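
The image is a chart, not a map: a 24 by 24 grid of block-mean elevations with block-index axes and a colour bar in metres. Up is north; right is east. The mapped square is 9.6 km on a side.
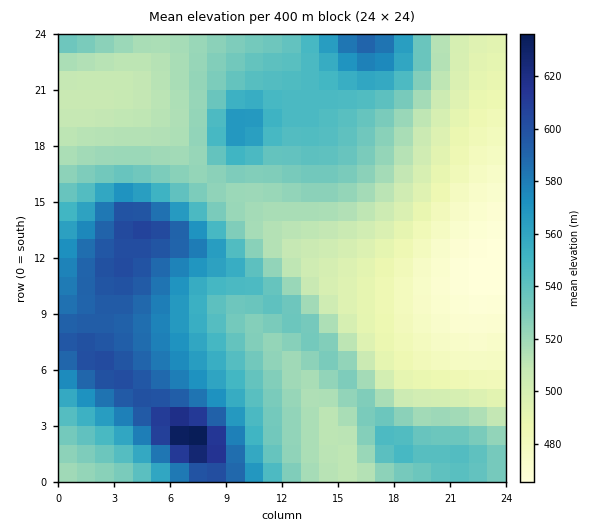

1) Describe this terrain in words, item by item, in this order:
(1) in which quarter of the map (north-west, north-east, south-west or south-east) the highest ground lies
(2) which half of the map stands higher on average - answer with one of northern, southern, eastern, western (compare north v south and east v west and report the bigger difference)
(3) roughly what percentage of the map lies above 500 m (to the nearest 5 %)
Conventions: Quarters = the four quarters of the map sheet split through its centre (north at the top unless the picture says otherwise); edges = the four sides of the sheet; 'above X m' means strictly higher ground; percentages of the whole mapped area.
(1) The highest ground is in the south-west quarter.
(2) Taken as a whole, the western half is higher than the eastern.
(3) Roughly 80 % of the ground is higher than 500 m.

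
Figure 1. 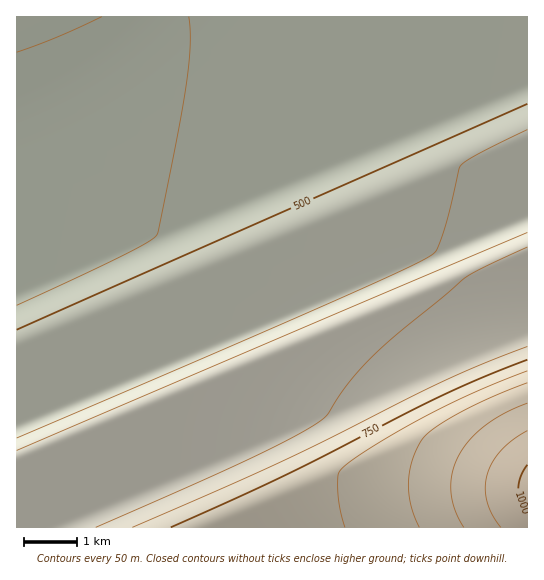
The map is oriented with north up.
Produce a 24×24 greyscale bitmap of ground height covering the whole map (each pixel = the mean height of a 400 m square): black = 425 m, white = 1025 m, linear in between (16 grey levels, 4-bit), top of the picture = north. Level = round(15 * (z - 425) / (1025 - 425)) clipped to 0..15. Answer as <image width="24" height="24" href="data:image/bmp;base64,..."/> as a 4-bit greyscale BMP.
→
<image width="24" height="24" href="data:image/bmp;base64,Qk2WAQAAAAAAAHYAAAAoAAAAGAAAABgAAAABAAQAAAAAACABAAATCwAAEwsAABAAAAAAAAAAAAAAABEREQAiIiIAMzMzAERERABVVVUAZmZmAHd3dwCIiIgAmZmZAKqqqgC7u7sAzMzMAN3d3QDu7u4A////AFVVZniJmZmZqrvM3lVVVVZ3iZmZqrvN3lVVVVVWZ4mZqrvN3lVVVVVVVmeJmrvM3jRVVVVVVVZniau8zSI0RVVVVVVmZ4mrzCIjM0VVVVVmZmeJqyIiMzNFVVVWZmZniSIiMzMzRFVVZmZmZyIiMzMzMzRVVmZmZhEiIzMzMzM0VWZmZgARIiMzMzMzNEVmZgABERIjMzMzMzNFVgAAERESIzMzMzMzRQAAEREREiMzMzMzMwAAERERERIjMzMzMwAAERERERERIjMzMwAAERERERERESIzMwAAAREREREREREiMwAAARERERERERERIgAAAREREREREREREQAAEREREREREREREREREREREREREREREREREREREREREREREQ=="/>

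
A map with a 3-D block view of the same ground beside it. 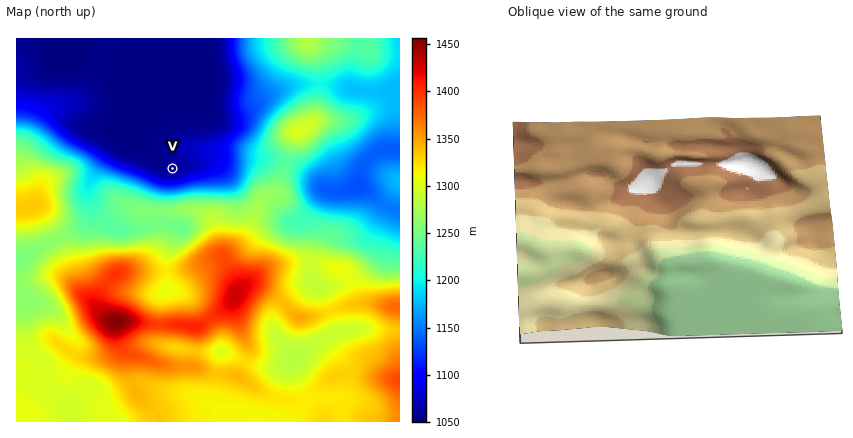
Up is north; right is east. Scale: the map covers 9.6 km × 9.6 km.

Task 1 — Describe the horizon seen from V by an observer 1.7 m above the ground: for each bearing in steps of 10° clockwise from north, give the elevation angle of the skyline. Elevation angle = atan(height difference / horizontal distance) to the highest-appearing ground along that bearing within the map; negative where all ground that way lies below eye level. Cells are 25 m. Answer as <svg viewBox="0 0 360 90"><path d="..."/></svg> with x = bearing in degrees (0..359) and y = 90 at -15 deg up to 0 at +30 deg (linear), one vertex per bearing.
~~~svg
<svg viewBox="0 0 360 90"><path d="M0 60l10-1 10 0 10-2 10-2 10 0 10 0 10-3 10 0 10 0 10-2 10-1 10-2 10-4 10-3 10-3 10-1 10 0 10 0 10 1 10 1 10 1 10 1 10 2 10 2 10 3 10 3 10 2 10 2 10 4 10 1 10 1 10 0 10 0 10 0 10 0"/></svg>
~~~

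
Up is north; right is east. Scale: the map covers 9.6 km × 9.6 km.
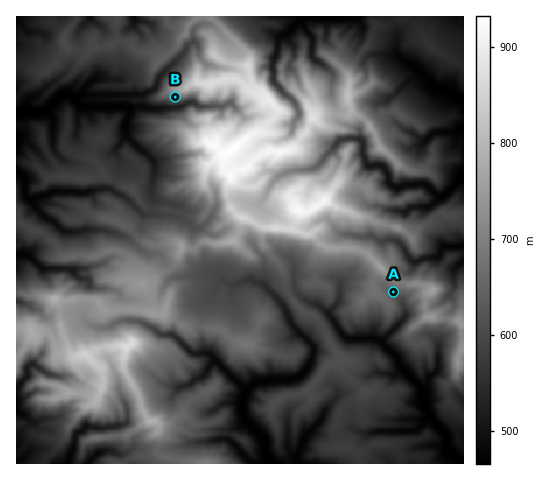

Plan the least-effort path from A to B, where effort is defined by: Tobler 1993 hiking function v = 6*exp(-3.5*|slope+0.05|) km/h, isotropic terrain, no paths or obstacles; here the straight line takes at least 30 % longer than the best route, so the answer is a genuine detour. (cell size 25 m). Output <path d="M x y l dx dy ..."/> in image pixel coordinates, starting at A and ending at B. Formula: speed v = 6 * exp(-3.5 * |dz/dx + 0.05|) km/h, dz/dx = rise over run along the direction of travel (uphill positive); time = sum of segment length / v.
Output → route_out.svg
<path d="M393 292l-2-1-6-6-10-6-1-1-4-7-9-9-3-2-33 0-5-2-5 0-3-2-3-5-21-10-2 0-5-3-4 0-7-3-8 0-13-7-4 0-2 1-2 0-3-1-3-4-7-3-5-6-1-2 0-10-1-2-4-4-6 4-2-1-3-5-7-2-4-4-3-2-3-5 1-3 0-3-3-5 0-4-4-6 4-6-1-1-5-2-2-2-3-5 0-5-1-2-3-2-5-5-1-2 2-7 7-4 3-2 2-1 8-9 5-2 1 0 1-2-3-3-12 0-5-2"/>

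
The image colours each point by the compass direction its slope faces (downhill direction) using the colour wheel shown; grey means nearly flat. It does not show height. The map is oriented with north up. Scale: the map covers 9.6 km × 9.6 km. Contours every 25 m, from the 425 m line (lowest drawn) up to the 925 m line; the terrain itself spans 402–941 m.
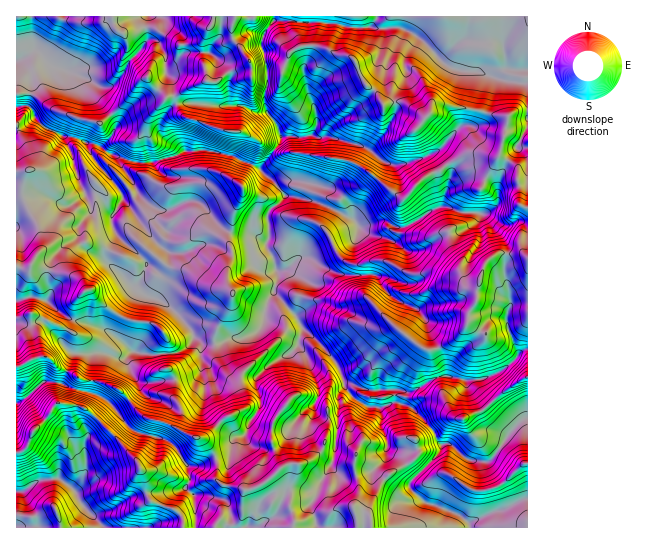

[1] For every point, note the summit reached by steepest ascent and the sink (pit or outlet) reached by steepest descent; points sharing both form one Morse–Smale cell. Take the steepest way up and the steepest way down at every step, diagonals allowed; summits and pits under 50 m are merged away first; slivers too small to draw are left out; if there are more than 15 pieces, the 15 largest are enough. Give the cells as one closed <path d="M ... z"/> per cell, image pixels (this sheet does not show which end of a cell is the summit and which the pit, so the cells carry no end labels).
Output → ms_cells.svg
<path d="M527 16l-252 0-12 21-2 10 3 4 4 24-4 27 4 12 11 15 2 10-21 30 25 26-8 10-8 5-2 7 2 10-2 20 6 11 4 13 0 10-4 10 23 24 7 14 32 32 8 16 1 8 8 12 15 10 14 1 10-4 4-3-1-12 17 3 30-16 16 1 5 3 23-1 17-8 20-20 6-2z"/><path d="M274 292l-7 11-3 19-7 10-15 7-8-2-17 7-14 0-3-2 0 12 3 7-2 13 4 12-1 19 11 15 22 17-4 2-4 14-13 5 1 16-2 6-9 0-8 4-9-1-4 4 10 10 1 30 273 1 0-5-8-7-24-11-12-2-16-16 0-4 28-28 4-6 0-4-10-18-18-19-6-3-14-2-12 5-14-1-14-10-9-12-1-8-8-16-32-32-7-14z"/><path d="M147 16l-131 1 0 305 17 2 9-3 25 28 6 4-6 17 16 10 9-1 0-21 2-5 4-1 23 7 6-3 0 6 5 12 11 9 30-3 21-5 6-4 3-8-3-9 1-9-6-8-9 11-11 5-36 0-8-2-10-11-19-12-33-9-22-18 2-4-2-23 4-13 11-14 12-7 4-5 5 11 4 5 14 5 32 31 4-2 10-19-3-7-28-25-4-8 0-11 11-18 13-7-17-32-18-11 11-12 4-8 0-5-33-36-6-11 13 5 9 7 11 0 4-3 9-10 6-13 10-8 8-12-2-19z"/><path d="M326 23l-19 0-2 7 2 31-3 5 0 11 13 44-4 15 14 0 34 9 12 7 12 11 13 2 24-6 16-8 23-24 14 0 6-5 12-36 0-8-2-2-10-4-22-1-13-6-24-25-21-12-47 0z"/><path d="M274 16l-125 0-4 6 2 19-8 12-10 8-6 13-9 10-4 3-11 0-12-8-8-2 4 9 33 36 0 5-4 8-11 12 10 8 26 8 16 0 30-11-17-12-6-7 0-10 5-9 6-7 10-4 61 2 12 7 12 0-2-17 4-12 0-8-7-33 4-11 10-12z"/><path d="M137 191l-14 5-11 19 0 11 4 8 31 29-7 18-7 6 13 9 11 3 14 9 18 19 4 8 10 9 14 0 17-7 8 2 15-7 7-10 3-19 10-22 0-10-4-13-6-11 0-5-16-7-8 1-16-4-14-11-6-11-10-9-11 0-12 7-13 3-14-7z"/><path d="M61 403l-3 0-6 6-4 8-16 16-5 14-11 6 0 38 6 1 17-12 20-1 17 14 7 13 20 22 79 0 1-10-6-7-28-12-2-5-3-20-8-15-13-14-34-34-11-6z"/><path d="M78 235l-4 5-13 7-10 14-3 8-1 13 2 5 0 10-2 4 8 8 14 10 38 12 24 20 8 2 36 0 11-5 6-6 0-11-21-23-9-7-16-5-11-7-34-33-14-5-4-5z"/><path d="M210 151l-25 0-10 5-22 7-16 0-16-6-2 2 20 36 12 12 15 4 20-10 11 0 10 9 8 13 12 9 16 4 8-1 16 6 2-4-2-20 1-4 17-18-26-27-26-12z"/><path d="M527 349l-5 2-20 20-17 8-23 1-5-3-16-1-30 16-17-3-1 13 20 6 18 19 11 18 8-1 19 16 20 1 28-38 11-6z"/><path d="M527 417l-10 6-28 38-20-1-19-16-7 0-6 11-28 28 0 4 16 16 12 2 24 11 8 7 1 5 57 0z"/><path d="M194 103l-19 1-10 10-5 9 1 12 21 16 28 0 13 2 38 15 20-29-5-16-10-11-12 0-12-7-32 0z"/><path d="M51 381l-9 2-13 13-13 7 1 49 4 0 6-5 5-14 16-16 10-14 13 1 18 7 47 48 5 10 17 2 31 11-1-16-15-22-10-5-28-7-11-10-19-23-11-6-20-4z"/><path d="M201 369l-3 4-25 7-30 3-6-4 2 11-11 9 17 18 21 6 28 14 9 2 15 18 13-6 1-9 5-5-22-17-8-10-3-5 1-19z"/><path d="M59 479l-20 1-14 11-9 2 0 34 86 1-1-3-18-19-7-13z"/>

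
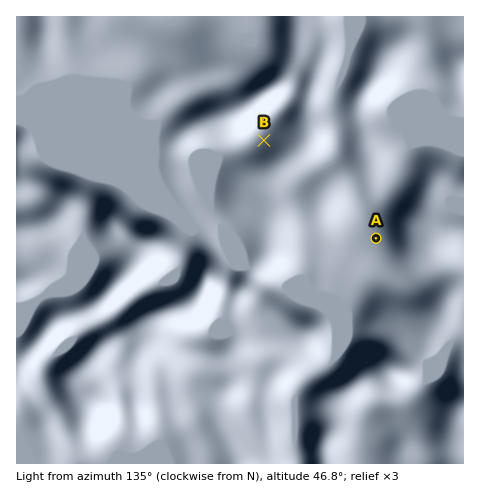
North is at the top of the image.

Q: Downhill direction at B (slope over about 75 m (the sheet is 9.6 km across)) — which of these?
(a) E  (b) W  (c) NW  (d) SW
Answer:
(b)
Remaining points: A SW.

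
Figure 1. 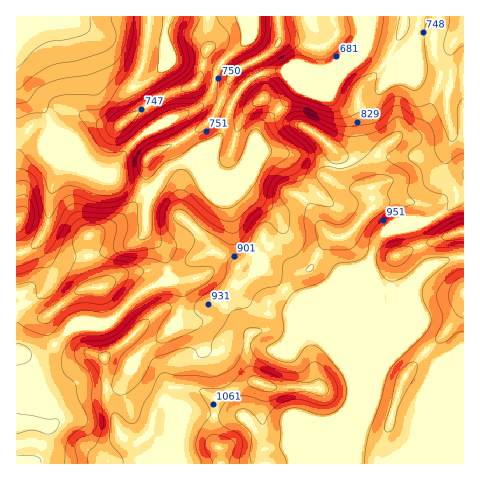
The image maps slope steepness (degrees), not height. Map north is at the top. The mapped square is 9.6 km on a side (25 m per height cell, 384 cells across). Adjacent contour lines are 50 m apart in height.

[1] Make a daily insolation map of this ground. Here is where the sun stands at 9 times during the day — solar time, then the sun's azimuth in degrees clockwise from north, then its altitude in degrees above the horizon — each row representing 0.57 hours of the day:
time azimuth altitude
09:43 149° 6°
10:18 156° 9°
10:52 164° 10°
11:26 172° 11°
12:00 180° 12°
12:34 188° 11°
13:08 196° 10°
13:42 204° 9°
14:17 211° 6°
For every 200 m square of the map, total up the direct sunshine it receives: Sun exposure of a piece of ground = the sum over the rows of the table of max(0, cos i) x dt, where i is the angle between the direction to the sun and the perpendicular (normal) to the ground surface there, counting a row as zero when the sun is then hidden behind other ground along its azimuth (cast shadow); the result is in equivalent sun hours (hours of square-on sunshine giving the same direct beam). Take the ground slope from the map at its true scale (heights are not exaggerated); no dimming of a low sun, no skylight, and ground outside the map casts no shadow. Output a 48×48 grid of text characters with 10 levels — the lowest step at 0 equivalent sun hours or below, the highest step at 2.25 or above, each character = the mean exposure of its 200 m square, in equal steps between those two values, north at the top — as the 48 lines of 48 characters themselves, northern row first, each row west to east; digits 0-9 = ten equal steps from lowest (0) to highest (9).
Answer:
333333233333333321122222323322333322333333333333
333222222333333322122112212222223333332233333443
322222111222223234421132000133322355332234333332
222111111111222224533541000488754564321243333322
221111100001122100246620016996576532111233333222
211100000001132000014301586311001111001333333222
110000001000230000013226620000000010002233222333
110000011101100001366356200000000000022100112333
012111111000000269996364001100000000221000002332
001221100000004999952252268610000000210000001222
001344310000269731100343699510000000000000001233
123345553124873000004744777533100000000000001233
233333466689720000268734545689951000000002212223
232223346899300014675334433568996200111245543322
112222235785101477533335332222456542123455443200
001122111233246764333355332000012453222211122210
000111000001376421223343221000011121100000122223
001100000000254211122332211000034311001233322123
011100000000033100012222111211124543334444311112
001100000000032000000111101355322455443333211100
011110000000132100000000000155421123224577653100
242110000001222333200000000033320001147975431000
763110000123222455420000001123432001367410000000
862001233342100355431000023222344323553100000147
620012455300000243322100134311224666541000036999
100013332000000011234410133321124677652223567665
000122100000000123566532333321124555534577653210
000121000001344434543224433233455533333576432100
012210001136653112210023311135676433333444331100
332001356677310000000022211134543333333333332223
431015999973000000112322233344333333333333344445
310148878730000243345531123443333333333333335555
444675320000003543443321101233333333333333333345
677763100000135432211123212333333333333333331247
566631000000464200001233356533333333333333312466
444421100015641000123333221122211333333332114654
333433554346431012322222100000100133333320034433
333334677654322111100101000000000023333310244333
333445555543211100000000000000001013333212443333
333445433432112222210002453211222223333224543333
333444433321112344443236788899876543333234433333
333334444311222333444456667899999864333234433333
444333445411222333333443345654467743332234333333
333332113322123333321111234333333333332233333333
223321000232223333320000134433333333333444333333
333221101344334333321001245433333333333554333333
444333422354444433445545433223333333334443333333
333333432334433333345554322223333333333333333333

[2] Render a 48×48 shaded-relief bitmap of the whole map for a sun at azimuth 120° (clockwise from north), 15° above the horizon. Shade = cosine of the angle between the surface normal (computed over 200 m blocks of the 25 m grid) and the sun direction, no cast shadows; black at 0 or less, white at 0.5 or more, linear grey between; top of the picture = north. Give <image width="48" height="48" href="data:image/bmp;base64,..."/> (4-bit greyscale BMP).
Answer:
<image width="48" height="48" href="data:image/bmp;base64,Qk32BAAAAAAAAHYAAAAoAAAAMAAAADAAAAABAAQAAAAAAIAEAAATCwAAEwsAABAAAAAAAAAAAAAAABEREQAiIiIAMzMzAERERABVVVUAZmZmAHd3dwCIiIgAmZmZAKqqqgC7u7sAzMzMAN3d3QDu7u4A////AIiGRDNXd3iIiHVYztqImYiIiHZ4iIiIiIiGQiRFZ3iIh1M3vuuZmIiIiHZ4mIiIiHiHQRMjZ3iYh1Ili9uqmIiIiHZYqYiIiHeHYyIBV2aJiGM2eJmrqIiIiIZHqpiIiIiIdkMAR2V4iHVYmYibqIiIiIdFmpiIiIiIh1QiV2RoiHZpu5itypmrqIdEipiIiIiIdlQ0ZlRXiHZou6mt7Kmt2ohjeqiIiIiIdlM1dlRWiHZniZmb3Lms64hzWrmIiIiHd2Q2l1M1ZmZlRFeJmIeLy4h0ObqIiHd2Z3VIuWM1ZlVUMiV3ZUV6qYiFJruYiHd2VWVZ24U1d3ZlQjZ3ZTR5mIiHM3qYiHd2UzRHzadEV4h2VFiYdkV4iIiIY0ipiIh3UhEiasp1NGd3ZWq5iHZ4iIiIhkR6qYiKlSIgApzJVEVVZmm7qIeIiIiIiHQ3vHic2XZkACnchmVEVVeaqIiIiIiIiIY0i2Vq7amZYAOcuHdlRWZ5mIiIiIiIiIdTV3U1rdusxxA4qGZ3ZmZ5qIiIiIiIiIdUVohiN7u9/XITZ0NHh2VoqYiIiIiIiHZDRYmVEFic/9hUVUITd2VWiZmIiIiIiHUyI1aIMANXvuyodmUyR3ZVZ5u5iIiImYZCESNXUxI0abupd4hjN5h1RXrLmIh3q6hjISIkRVVURWZ3VXmWRYh2VFerqZhVnNqXVHUhJGiZhkNVQ0aIY1eGZUWKq7pRWbuqqcpQAli824Q0REVncyWIZUNoq9yCFFZ5zP+iABas3sgyRmZ3cwJ4dUNGec7XRDEBaf/lAAJovNkxN4iHYgBIdTNGVY78l3UQAN/4EAIjWbkwJpmXYwAVZURWVFnv2pmEAI34ITQxE4lABYmYZCACVlZmZUac3KmpdHvpMkZTEDdhBImYh0EANnd2ZmeKu5mJiHraVFd2QBaEJYmIiGIABGZmZWeKu7mHd3m6dnd3YgaXVomIiIUAASNXZUVom7uXZoiZh3iIcgXLd4iImYcgAABHdlVWiaqXVJmYiIiJkwG+uYiGiphTIgA3iGZ4mZmoU5qYiIdouAA6vLmGaqh1RCE3mXZpu6q5ZJqYiHZWvpABSLynWbl2VURYiGRFnLvLhnmYiHUzf/tRAVnLaMpUNFZ3dUQiWaq7hleIh2UgGf/ZQQGNhsxzADZmVEMhN4iqhkVnZmUwAX3/yEAZk3y3MCRUM1UwN3eJdURFVmZBAASd7bg1pAa8lDVjAmhRJ3Z5ZDNEVmZTEyAEes6lqABsuXZ2EFmENnVodTM0VWZTEmYQAG3WjXA5uYiIQCiXV3VYdjM0VVVUEEmCAAbHO+l5qIiIcgSId4ZXdlRFVVVUIBe4MAK5Ip3v2YmZhzFHiIdndmVVZVVUIAWqYQKtggSv/qisqHQliId3dWZmZmVVMASaYgJ82TAH/8mb24Y0eId4hndmdmZlQAOZQRNpzIIBrsh4vadDaId5mId3d3ZlQgOJQANoqpUBnLh3nKhTWId5qYiHd3ZlUwOKUAJpmYUSnKh3mphjR4dpqg=="/>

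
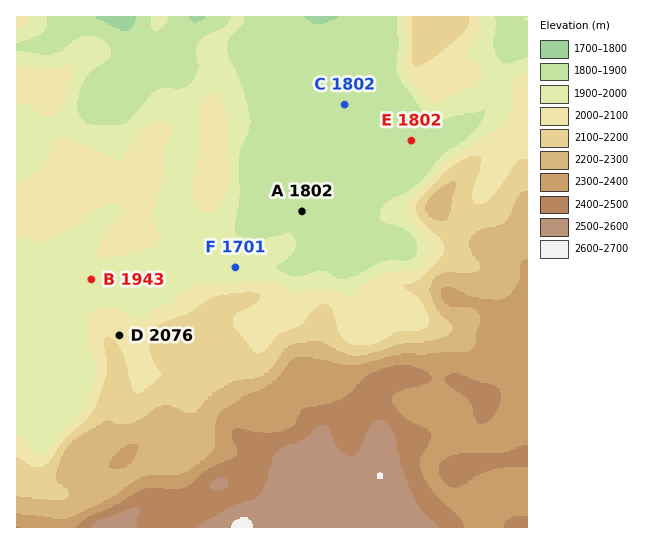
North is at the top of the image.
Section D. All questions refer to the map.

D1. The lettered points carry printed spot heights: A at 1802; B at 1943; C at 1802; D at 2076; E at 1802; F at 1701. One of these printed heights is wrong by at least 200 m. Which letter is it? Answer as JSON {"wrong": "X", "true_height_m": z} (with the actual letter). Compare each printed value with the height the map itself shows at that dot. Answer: {"wrong": "F", "true_height_m": 1951}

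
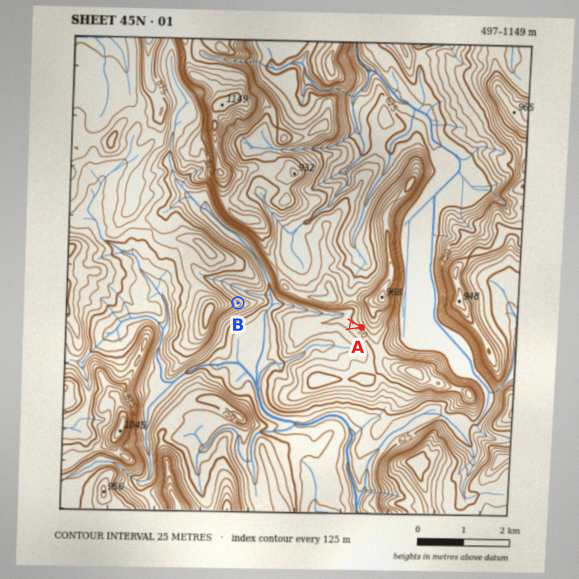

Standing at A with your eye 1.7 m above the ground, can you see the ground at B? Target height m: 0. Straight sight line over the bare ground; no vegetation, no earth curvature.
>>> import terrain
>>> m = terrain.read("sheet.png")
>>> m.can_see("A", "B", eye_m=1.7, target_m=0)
True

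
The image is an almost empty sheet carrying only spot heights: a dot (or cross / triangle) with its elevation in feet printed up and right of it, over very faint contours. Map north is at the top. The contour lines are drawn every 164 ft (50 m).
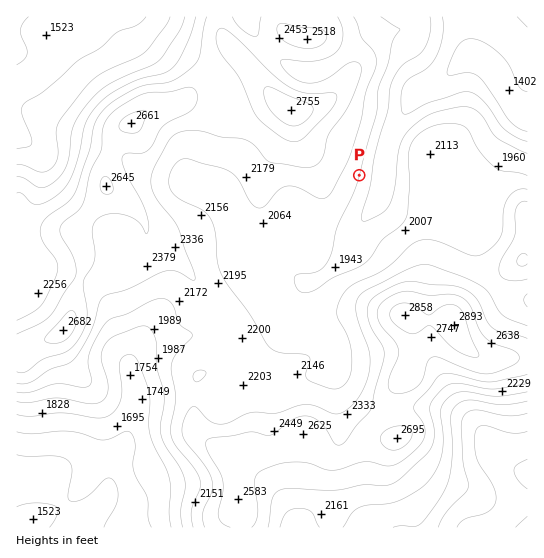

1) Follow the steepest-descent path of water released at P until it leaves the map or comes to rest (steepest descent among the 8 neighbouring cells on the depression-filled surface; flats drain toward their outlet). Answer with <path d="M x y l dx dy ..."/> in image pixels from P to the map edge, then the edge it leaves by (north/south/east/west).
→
<path d="M359 175l24 0 2-1 0-16 1-1 0-4 3-6 0-4 1-1 1-7 6-10 5-7 1-4 3-3 3-6 5-8 8-8 3 0 17-10 19-18 4-3 2 0 2-1 8 0 5 2 9 10 2 0 0 1 8 8 2 9 2 2 0 4 6 8 0 1 11 11 5-2"/>
exit: east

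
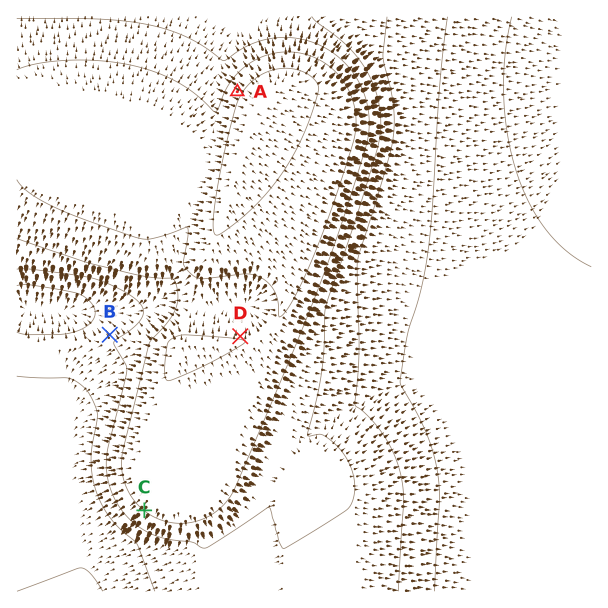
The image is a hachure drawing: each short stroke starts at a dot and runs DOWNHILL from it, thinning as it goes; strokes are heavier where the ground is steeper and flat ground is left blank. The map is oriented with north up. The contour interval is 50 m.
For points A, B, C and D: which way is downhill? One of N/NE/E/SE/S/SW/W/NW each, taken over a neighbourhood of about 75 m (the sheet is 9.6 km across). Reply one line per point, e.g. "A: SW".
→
A: NW
B: NW
C: SW
D: N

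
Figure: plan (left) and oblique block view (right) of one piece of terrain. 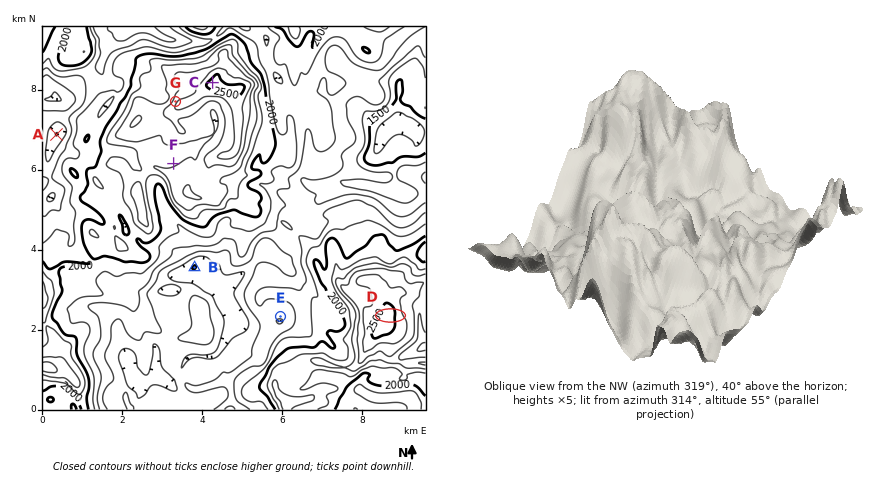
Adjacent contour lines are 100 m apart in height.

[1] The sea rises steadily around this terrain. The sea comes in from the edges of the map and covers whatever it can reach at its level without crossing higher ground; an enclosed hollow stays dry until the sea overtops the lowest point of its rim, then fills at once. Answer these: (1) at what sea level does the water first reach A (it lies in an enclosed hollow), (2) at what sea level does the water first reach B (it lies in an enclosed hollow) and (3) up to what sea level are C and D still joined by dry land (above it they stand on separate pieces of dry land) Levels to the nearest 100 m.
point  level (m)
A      1700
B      1600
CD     1800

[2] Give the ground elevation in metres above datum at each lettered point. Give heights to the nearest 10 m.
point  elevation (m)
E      1710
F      2160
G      2370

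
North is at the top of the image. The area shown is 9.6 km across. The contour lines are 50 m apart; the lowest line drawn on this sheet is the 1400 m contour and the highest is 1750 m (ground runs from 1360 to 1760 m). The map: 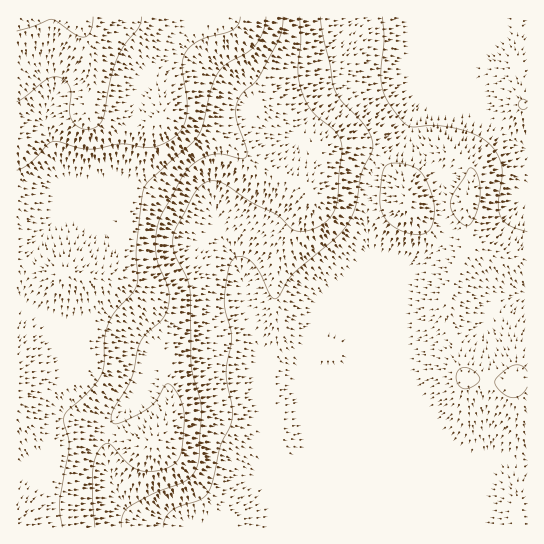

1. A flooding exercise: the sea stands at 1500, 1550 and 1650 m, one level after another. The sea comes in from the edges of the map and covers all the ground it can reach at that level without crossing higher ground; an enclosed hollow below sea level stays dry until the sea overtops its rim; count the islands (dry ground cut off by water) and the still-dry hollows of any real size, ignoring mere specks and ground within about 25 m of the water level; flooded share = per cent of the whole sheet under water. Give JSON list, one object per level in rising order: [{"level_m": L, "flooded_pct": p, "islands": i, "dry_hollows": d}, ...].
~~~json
[{"level_m": 1500, "flooded_pct": 58, "islands": 0, "dry_hollows": 0}, {"level_m": 1550, "flooded_pct": 68, "islands": 0, "dry_hollows": 0}, {"level_m": 1650, "flooded_pct": 91, "islands": 0, "dry_hollows": 0}]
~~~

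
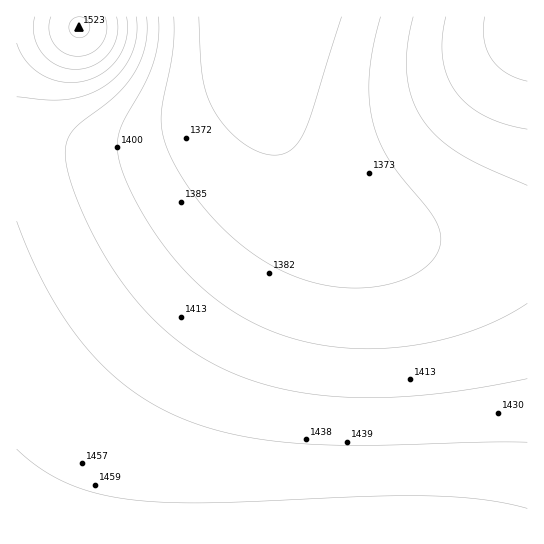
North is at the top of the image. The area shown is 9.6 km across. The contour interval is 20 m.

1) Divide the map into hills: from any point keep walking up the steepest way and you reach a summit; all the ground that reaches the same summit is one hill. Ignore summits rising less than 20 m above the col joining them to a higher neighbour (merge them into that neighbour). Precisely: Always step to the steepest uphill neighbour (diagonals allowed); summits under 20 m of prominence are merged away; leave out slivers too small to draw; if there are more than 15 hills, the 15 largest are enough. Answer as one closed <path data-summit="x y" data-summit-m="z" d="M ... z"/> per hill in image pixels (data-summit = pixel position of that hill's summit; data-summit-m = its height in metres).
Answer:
<path data-summit="401 527" data-summit-m="1471" d="M263 33l-6 32-13 28-23 22-28 16-34 12-36 6-38 0-44-8-25 0 0 386 511 1 1-286-57 1-65-6-47-14-28-18-18-16-16-20-21-42-12-46z"/><path data-summit="527 17" data-summit-m="1453" d="M527 16l-260 0-4 29 2 44 11 38 19 38 18 24 24 20 22 14 30 10 48 8 90 0z"/><path data-summit="79 27" data-summit-m="1523" d="M266 16l-249 0-1 123 25 2 44 8 38 0 36-6 34-12 33-20 21-22 10-24z"/>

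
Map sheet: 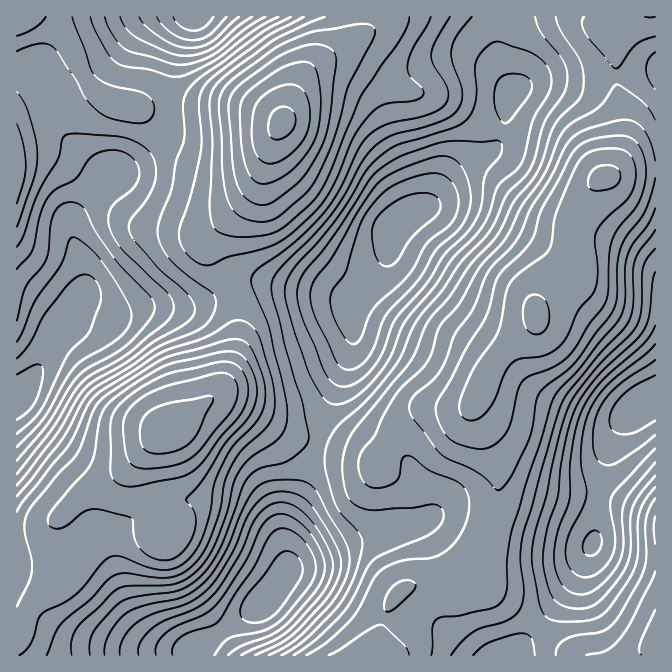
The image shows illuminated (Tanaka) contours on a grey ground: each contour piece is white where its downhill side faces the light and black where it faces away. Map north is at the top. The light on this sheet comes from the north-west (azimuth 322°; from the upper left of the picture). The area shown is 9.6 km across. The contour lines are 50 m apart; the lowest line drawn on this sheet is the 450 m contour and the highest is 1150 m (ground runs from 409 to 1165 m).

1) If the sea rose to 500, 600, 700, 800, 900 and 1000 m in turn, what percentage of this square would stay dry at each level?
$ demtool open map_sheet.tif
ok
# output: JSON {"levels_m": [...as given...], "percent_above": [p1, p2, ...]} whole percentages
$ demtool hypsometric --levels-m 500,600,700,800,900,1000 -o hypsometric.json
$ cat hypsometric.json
{"levels_m": [500, 600, 700, 800, 900, 1000], "percent_above": [97, 86, 72, 51, 26, 10]}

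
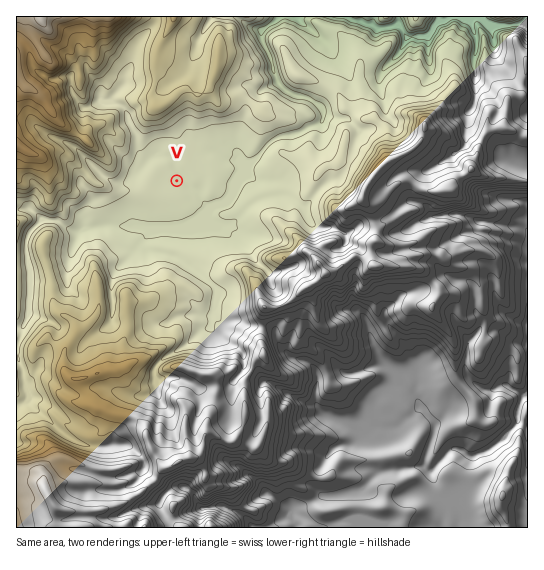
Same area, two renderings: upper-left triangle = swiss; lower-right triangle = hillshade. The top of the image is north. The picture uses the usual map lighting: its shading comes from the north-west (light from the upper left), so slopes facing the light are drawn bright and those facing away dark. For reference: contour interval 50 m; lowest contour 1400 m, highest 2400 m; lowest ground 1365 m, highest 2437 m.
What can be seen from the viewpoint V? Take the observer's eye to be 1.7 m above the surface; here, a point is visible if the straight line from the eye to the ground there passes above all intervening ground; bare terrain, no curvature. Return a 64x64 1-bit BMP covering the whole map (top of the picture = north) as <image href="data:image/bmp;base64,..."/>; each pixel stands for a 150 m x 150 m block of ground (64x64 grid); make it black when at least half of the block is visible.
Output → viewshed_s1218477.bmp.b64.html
<image width="64" height="64" href="data:image/bmp;base64,Qk0+AgAAAAAAAD4AAAAoAAAAQAAAAEAAAAABAAEAAAAAAAACAAATCwAAEwsAAAIAAAAAAAAA////AAAAAAAAAAAAAAAAAAAAAAAAAAAAAAAAAAAAAAAAAAAAAAAAAAAAAAAAAAAAEAAAAAAAAAAQAAAAAAAAACAAAAAAAAAAAAA4AAAAAAAAAH4AAAAAAAAAYAAAAAAAAADAAAAAAAAAAMAAAAAAAAAAwAAAAAAAAAAAAAAAAAAAAAAIAAAAAAAAAAgAAAAAAAAACAAAAAAAAAAIAAAAAAMAA+gAAAAAABwf/AAAAAAAB4z+AAAAAAAA4D4AAAAAAAAAPgAAAAAAAAA+AAAAAAAAABgAAAAAAAAABAAAAAAAIAAOAAAAAAAzAAZgAAAAADfhBnAAAAAIP/8E+AAAAAg//o7EAAAADD/4/gQAAAAMePH/DEgAABxwD//4MAAAHGAP//I4AACMAAD/4zgAAIgAAP/hgAAAgAAAz4KAAAAGAAD/p4AAAAwAAA//4AAADQgDD/PgAAAKGPsD+XAAAA44f4H8MAAADgx8Afw4AAAcHBwB/hwAABgeGAH5nAAAcH44AICMwADAd/gGAIRgAABn+AcAgGAAAD3//8CA4AAECP/+APDgAAQAP8wAgAAADAAPgAAAAAAMAASAAAAAAACAAAAAAAAAAOAAAAAAAAAM4AAAAAAAAA+gAAAAAAAAD6AAAAAAAAAPwAAAAAAAAB/AAAAAAAAAH+AAAAAAAAAf4AAAAAAAAA=="/>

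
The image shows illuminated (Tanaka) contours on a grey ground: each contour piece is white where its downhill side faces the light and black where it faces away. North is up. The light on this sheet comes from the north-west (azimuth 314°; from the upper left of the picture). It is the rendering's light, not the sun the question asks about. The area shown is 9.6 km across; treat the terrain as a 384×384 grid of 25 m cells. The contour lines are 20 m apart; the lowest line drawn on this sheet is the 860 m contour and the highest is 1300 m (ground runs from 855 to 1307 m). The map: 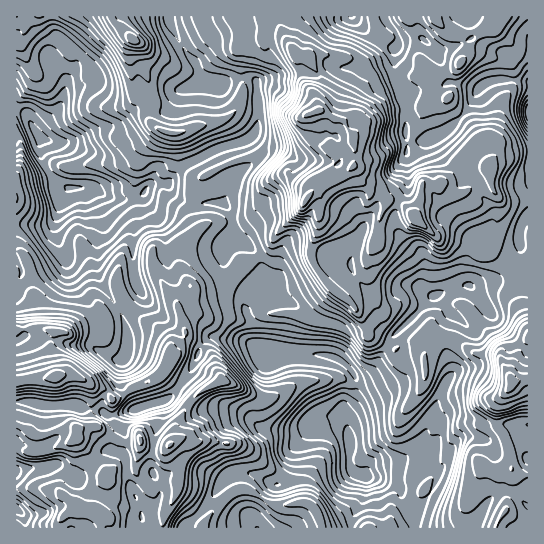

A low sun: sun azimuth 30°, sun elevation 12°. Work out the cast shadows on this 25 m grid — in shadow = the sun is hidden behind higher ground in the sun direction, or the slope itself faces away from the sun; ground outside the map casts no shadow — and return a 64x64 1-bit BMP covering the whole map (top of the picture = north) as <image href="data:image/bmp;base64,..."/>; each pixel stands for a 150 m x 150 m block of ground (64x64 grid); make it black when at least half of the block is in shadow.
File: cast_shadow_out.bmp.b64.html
<image width="64" height="64" href="data:image/bmp;base64,Qk0+AgAAAAAAAD4AAAAoAAAAQAAAAEAAAAABAAEAAAAAAAACAAATCwAAEwsAAAIAAAAAAAAA////AAAAAAAAAAAAAAAAAAAAAAAAAAAA2AAAAwAAAADAAAAAAAAAAAAAAAAAAAAAAAAAAAAAAAAAAAAAAAAAAOAAQAAAAAAA/gBAIAAAAAAGAAAgAAAAAAAAAAAAAAAAAAAAAAAAAAAAAAAAAAAAIAAAAAAAAAB+ABAAAAAAAP95EAAAAAAAYP/AAPAAAAAA+YAAYAAAAAAAAAAAAAAAAAAAAAAAYAAYAAAAAADwABAAAAAAA/AAAAAAAAAH8AAAAAAAAA/gAAAAAAAAD+AAAAAAAAAR4AAAAAAAAAfgAAAAAAAAB8AAAAAAAAAPgAAAAAAAAA8AAAAAAAAAHgAAAAAAAAAcAAAAAAAAABgAAAAAAAAAGAA4AAAAAAAAAHgAAAAAAEAA+AAAAAAAeADwAAAAAAB4AOAAAAAAAHgAgAAAAAAAcAAAAAAAAABgAAAAAAAAAOAAAAAAAAAA4CAAAAA8AAAAAAAAADAAAAAAAAAAAAAAAAAAAAAAcAGMAAAAAADwAfgAAAAAAfAB8AAAAAGBwAHwAAAAAAEAAeAAAAAAAAABwAAAAGAAAAEAAAAAYAAAAAAAAAAAAAAAAAAAAAA4AAAAAAAAADgAB8AAAAAAeAAP4AAAAAD8ABBgAAAAAP8AAEAAAAAB/gAAAAAAAAf4AAAAABAABzAAAAABEAAGIAAAAAEAAA=="/>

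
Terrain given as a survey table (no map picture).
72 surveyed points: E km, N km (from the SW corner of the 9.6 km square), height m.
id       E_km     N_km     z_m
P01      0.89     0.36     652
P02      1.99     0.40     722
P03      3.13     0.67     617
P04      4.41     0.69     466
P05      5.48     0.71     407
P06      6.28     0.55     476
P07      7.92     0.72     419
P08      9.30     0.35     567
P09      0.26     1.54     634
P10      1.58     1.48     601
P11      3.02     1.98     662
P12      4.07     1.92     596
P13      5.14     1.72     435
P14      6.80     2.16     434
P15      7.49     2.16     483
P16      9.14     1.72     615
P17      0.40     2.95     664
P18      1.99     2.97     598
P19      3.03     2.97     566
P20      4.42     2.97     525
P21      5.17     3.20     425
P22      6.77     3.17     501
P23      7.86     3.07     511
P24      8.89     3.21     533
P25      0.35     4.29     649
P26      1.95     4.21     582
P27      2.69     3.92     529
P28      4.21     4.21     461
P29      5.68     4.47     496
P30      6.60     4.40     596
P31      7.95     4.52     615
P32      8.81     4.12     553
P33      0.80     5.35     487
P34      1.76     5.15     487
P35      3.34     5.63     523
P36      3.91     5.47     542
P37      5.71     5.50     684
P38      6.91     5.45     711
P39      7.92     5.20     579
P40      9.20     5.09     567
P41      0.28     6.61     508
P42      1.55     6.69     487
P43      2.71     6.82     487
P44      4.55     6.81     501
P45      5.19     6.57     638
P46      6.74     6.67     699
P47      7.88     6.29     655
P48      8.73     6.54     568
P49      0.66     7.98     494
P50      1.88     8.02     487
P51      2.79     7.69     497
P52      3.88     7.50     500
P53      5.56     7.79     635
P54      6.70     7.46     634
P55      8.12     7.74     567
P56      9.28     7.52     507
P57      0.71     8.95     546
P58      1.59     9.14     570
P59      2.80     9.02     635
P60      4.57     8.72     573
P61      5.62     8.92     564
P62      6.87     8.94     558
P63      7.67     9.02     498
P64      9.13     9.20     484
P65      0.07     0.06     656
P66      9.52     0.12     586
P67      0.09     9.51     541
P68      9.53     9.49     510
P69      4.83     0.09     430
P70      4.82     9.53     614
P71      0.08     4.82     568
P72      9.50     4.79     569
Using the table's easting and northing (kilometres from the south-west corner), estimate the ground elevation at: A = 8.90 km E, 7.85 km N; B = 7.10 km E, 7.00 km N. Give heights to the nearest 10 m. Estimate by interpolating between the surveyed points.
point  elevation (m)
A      510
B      650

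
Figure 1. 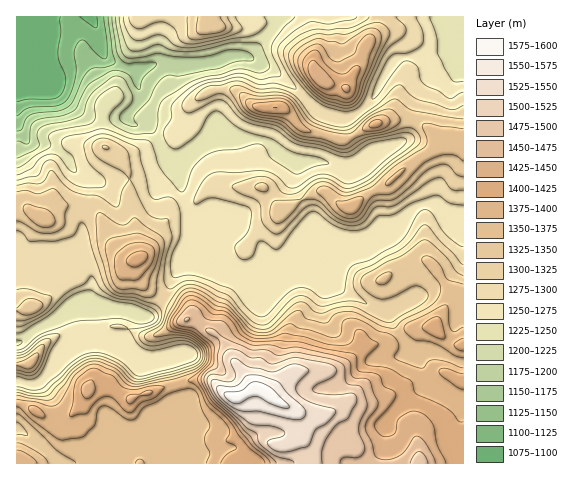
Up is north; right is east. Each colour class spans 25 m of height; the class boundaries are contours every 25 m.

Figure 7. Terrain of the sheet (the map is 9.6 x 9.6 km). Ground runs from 1075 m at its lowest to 1590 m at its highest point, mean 1320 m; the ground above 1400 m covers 15.7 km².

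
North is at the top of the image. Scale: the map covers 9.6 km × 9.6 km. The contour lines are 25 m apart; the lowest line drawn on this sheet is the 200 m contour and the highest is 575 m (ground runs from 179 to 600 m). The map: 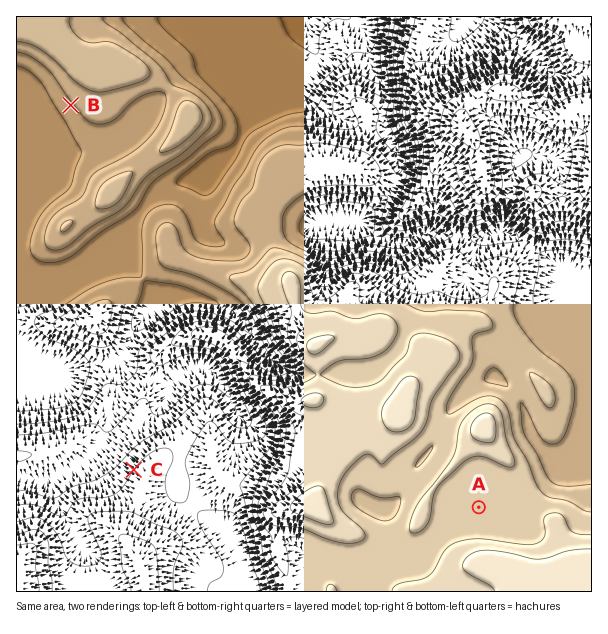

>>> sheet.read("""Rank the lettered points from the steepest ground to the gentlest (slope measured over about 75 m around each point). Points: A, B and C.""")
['B', 'C', 'A']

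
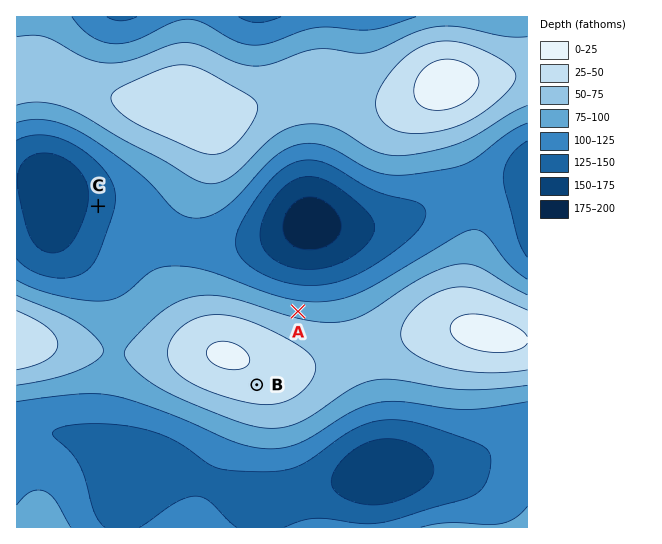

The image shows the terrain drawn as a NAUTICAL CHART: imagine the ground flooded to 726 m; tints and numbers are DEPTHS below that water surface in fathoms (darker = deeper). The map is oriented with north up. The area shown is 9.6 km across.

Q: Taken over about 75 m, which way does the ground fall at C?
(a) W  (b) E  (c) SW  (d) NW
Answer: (a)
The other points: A N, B S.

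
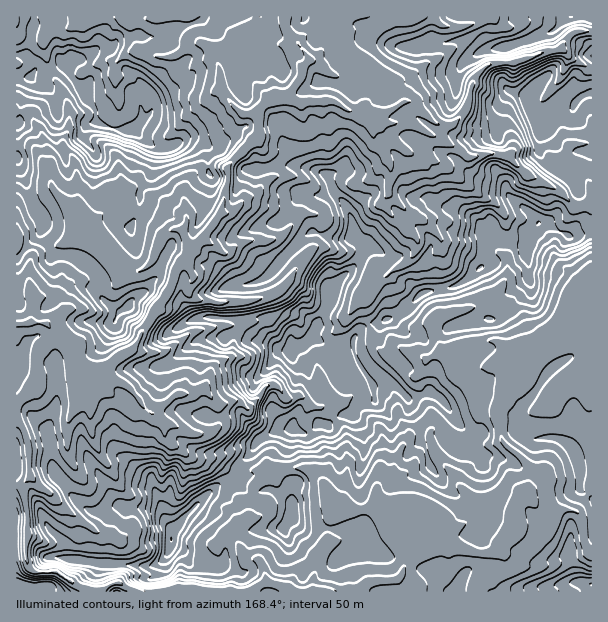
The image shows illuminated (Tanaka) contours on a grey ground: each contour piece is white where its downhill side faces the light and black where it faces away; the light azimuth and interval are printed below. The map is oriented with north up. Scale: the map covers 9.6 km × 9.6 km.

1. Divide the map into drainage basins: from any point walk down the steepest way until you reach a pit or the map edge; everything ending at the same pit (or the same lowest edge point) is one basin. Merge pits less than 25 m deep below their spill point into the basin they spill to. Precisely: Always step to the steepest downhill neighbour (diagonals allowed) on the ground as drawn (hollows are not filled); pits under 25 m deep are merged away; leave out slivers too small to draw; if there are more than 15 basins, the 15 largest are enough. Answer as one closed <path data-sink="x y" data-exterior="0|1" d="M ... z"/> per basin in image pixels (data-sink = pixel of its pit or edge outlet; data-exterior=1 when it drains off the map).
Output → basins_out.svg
<path data-sink="29 323" data-exterior="0" d="M591 16l-557 1 0 9-6 25-2 4-10 1 0 103 9 20 6 22 12 20 0 6-5 9-10 9-12 15 1 332 575-1z"/><path data-sink="17 242" data-exterior="1" d="M17 160l0 99 11-14 10-9 5-9 0-6-12-20-6-22z"/><path data-sink="17 18" data-exterior="1" d="M33 16l-17 1 1 38 9 0 2-4 6-25z"/>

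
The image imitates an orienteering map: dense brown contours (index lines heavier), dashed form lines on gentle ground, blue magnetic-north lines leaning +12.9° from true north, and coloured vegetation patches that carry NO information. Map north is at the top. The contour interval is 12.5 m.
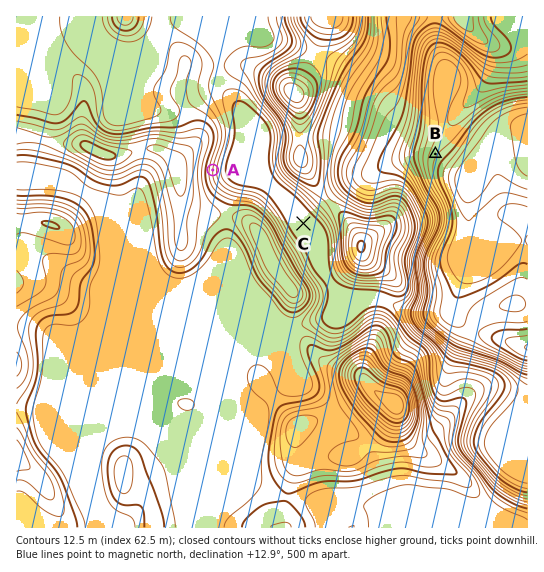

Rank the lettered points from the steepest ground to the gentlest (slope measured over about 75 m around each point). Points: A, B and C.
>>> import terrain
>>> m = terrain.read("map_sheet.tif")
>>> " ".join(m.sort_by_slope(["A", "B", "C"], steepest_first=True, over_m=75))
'A B C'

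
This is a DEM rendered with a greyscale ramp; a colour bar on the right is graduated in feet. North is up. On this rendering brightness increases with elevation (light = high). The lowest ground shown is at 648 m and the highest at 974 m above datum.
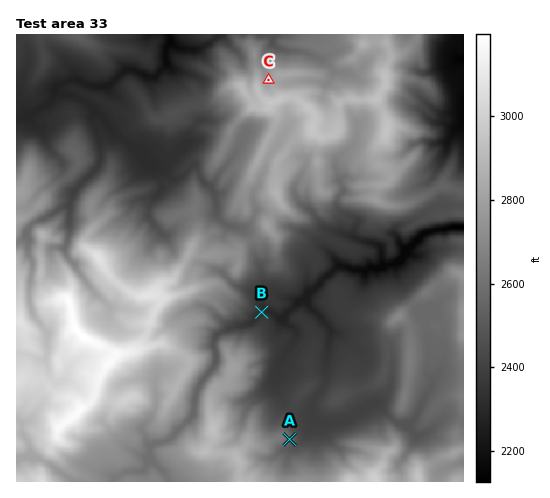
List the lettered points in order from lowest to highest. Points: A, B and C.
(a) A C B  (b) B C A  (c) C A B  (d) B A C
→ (d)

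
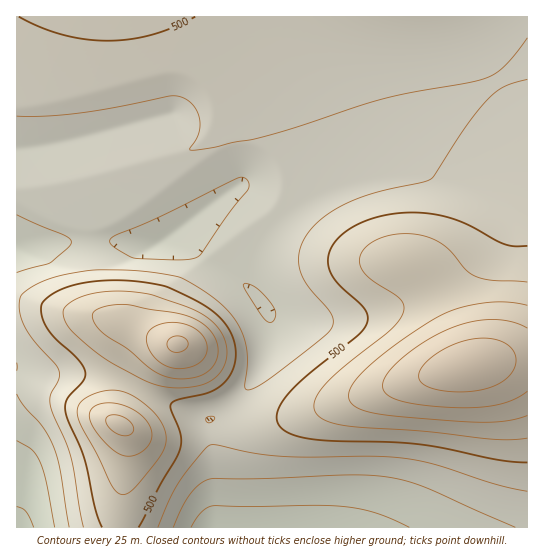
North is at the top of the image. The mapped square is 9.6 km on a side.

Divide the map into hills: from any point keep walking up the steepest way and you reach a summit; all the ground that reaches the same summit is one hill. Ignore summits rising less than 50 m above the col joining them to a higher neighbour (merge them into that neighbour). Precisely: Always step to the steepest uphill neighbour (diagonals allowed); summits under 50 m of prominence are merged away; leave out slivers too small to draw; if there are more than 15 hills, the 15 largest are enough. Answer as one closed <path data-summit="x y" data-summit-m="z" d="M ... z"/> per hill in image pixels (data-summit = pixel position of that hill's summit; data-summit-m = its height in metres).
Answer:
<path data-summit="469 366" data-summit-m="618" d="M527 16l-511 1 0 230 2 2 12 0 12-4 28-4 53 0 31 4 19-10 73 50 15 17 8 13 0 28-13 32-25 32-10 8-12 4 4 31 4 78 311-1z"/><path data-summit="178 343" data-summit-m="604" d="M173 235l-19 10-31-4-53 0-28 4-12 4-13-1-1 122 15 5 59 0 31 5 48 24 40 16 22-13 17-20 16-28 7-22-2-22-8-13-15-17z"/><path data-summit="119 425" data-summit-m="582" d="M18 371l-2 0 1 157 199-1-3-77-2-24-4-7-38-15-48-24-31-5-59 0z"/>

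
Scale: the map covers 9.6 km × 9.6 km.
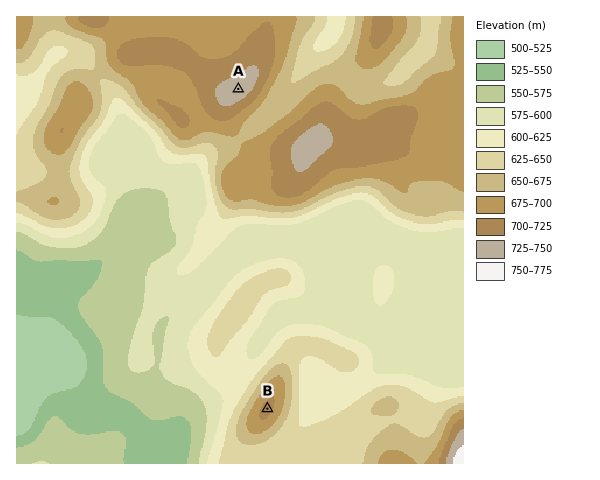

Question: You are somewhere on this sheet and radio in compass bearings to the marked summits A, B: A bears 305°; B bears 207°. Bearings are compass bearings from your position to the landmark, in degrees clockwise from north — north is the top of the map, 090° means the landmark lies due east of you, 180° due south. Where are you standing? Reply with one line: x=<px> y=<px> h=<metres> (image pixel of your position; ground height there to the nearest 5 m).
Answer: x=380 y=188 h=660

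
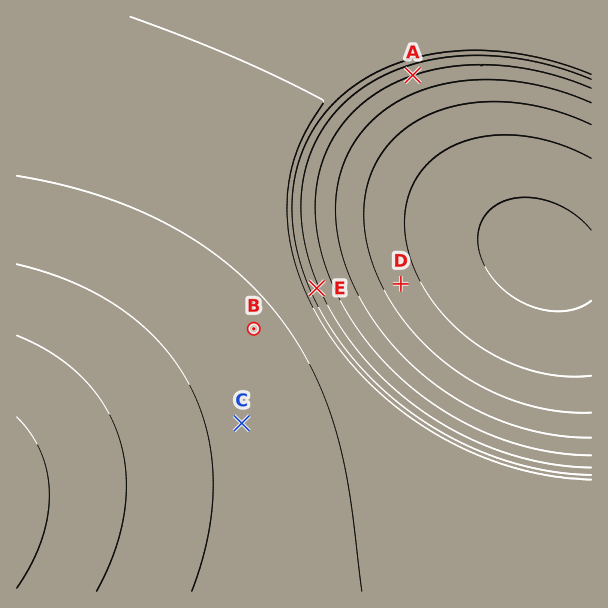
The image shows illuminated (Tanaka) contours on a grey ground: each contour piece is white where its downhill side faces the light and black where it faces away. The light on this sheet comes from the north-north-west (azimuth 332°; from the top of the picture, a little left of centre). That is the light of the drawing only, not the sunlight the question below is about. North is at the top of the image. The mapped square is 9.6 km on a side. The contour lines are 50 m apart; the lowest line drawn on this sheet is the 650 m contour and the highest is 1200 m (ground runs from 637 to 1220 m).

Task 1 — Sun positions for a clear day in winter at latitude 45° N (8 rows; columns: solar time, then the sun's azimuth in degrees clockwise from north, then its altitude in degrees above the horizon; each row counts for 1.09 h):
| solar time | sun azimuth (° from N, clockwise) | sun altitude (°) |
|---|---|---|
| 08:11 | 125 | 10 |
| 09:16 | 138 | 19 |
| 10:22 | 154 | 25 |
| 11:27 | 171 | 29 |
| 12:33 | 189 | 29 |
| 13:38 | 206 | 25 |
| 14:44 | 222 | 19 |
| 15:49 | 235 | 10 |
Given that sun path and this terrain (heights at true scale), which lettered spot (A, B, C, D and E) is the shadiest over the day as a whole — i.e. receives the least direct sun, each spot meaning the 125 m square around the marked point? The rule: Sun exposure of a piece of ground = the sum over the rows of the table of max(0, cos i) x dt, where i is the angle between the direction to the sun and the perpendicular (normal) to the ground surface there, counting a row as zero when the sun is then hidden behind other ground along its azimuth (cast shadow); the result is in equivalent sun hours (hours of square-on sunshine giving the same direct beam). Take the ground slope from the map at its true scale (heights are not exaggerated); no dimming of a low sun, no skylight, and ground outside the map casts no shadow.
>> E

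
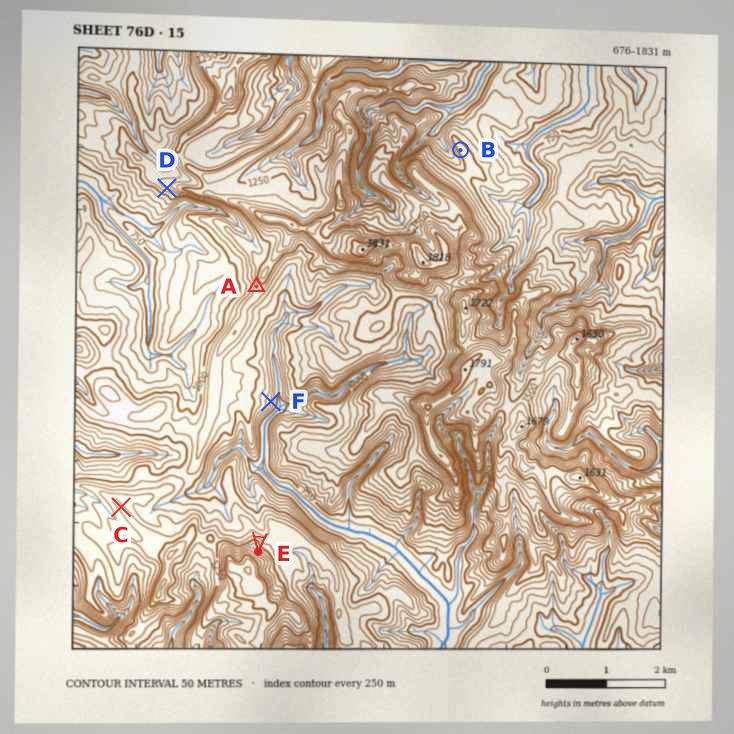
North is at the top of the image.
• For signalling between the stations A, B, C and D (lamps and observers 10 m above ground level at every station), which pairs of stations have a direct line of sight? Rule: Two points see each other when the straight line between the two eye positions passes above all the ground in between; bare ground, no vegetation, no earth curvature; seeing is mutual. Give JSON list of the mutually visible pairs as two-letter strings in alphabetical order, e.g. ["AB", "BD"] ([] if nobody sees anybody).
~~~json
["AC", "AD", "CD"]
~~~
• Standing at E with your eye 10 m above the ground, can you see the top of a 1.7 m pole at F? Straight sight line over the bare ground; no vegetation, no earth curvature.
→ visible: true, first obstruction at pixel None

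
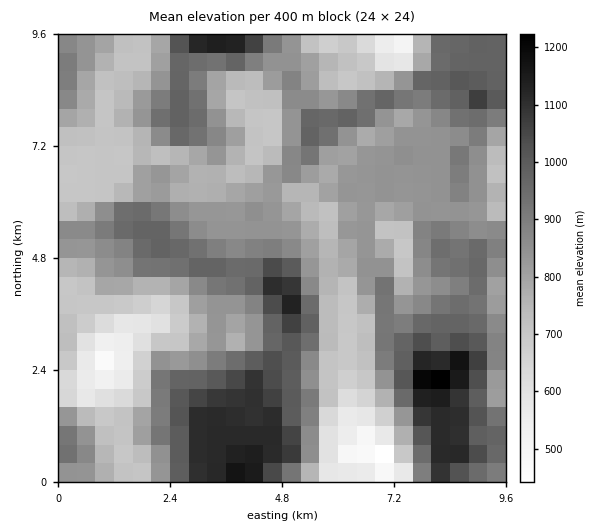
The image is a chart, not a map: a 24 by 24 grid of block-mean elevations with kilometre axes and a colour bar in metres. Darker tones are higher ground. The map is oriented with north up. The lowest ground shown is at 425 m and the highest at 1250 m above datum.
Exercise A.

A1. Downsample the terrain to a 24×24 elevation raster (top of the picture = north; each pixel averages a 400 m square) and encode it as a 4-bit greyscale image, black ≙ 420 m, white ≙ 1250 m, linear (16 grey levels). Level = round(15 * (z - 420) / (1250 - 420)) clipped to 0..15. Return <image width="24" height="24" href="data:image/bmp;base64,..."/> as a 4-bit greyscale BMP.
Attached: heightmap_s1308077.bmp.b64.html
<image width="24" height="24" href="data:image/bmp;base64,Qk2WAQAAAAAAAHYAAAAoAAAAGAAAABgAAAABAAQAAAAAACABAAATCwAAEwsAABAAAAAAAAAAAAAAABEREQAiIiIAMzMzAERERABVVVUAZmZmAHd3dwCIiIgAmZmZAKqqqgC7u7sAzMzMAN3d3QDu7u4A////AIhlV6ze25YzMTnLqZhlaKzd3cgxEFrduphleazd3cgyE2vcqnZVebzczKlDNHzcuUM0WbvMzKlURq3cp0MjWaq7y6hVWL79t1MSSHiaq6hVWa3eyGMiNVd2erllaauruFVDM1Z3isplWZqqqFVVVFeIi9plaYial1V3ZniZrMhliWeJp2aImZqqq6dniFiZqHeIqqmYiYdndliZqYiaqpiIiHZndViYiGaJqYd3iHZXd3iIdlVWd2Znd2Z3eHiIhlVVd3ZmZ4d3eIiJhVVVZmd2Vol3eIiJhmVVaKmHVYqYd4iIl3ZWeaqGVYqqmHeJqYdWeal1VYh4mpmqy5dWaKl2Z4dlVnqrqphlV6qamIdlUzeqqoh2V73dyYVVQiaqqg=="/>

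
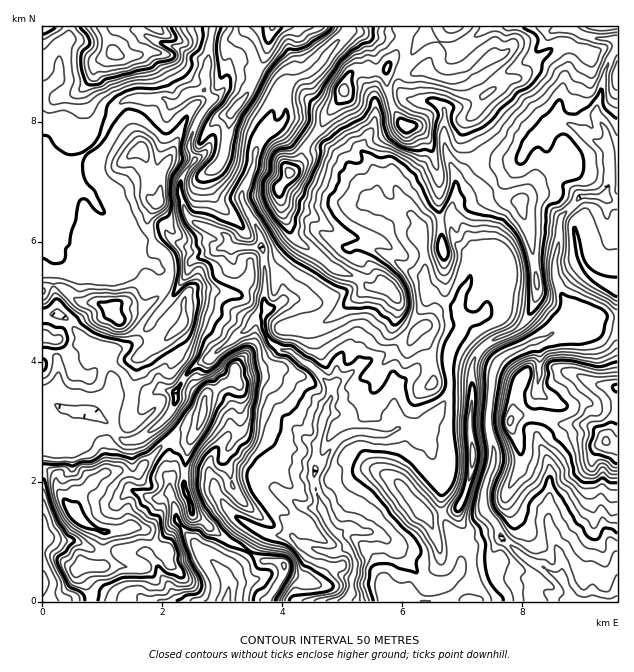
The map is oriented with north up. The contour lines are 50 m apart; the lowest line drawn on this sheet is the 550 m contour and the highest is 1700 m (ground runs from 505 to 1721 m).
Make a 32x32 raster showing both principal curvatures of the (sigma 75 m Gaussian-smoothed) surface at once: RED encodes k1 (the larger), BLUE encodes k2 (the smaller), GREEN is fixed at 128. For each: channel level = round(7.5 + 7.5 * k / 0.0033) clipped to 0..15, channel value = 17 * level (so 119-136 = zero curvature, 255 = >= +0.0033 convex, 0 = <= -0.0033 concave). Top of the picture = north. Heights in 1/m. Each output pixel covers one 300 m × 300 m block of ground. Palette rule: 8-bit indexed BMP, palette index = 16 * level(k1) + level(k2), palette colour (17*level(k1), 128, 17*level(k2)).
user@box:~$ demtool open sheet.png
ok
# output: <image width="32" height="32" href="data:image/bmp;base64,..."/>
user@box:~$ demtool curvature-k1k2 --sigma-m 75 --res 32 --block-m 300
<image width="32" height="32" href="data:image/bmp;base64,Qk02CAAAAAAAADYEAAAoAAAAIAAAACAAAAABAAgAAAAAAAAEAAATCwAAEwsAAAABAAAAAAAAAIAAABGAAAAigAAAM4AAAESAAABVgAAAZoAAAHeAAACIgAAAmYAAAKqAAAC7gAAAzIAAAN2AAADugAAA/4AAAACAEQARgBEAIoARADOAEQBEgBEAVYARAGaAEQB3gBEAiIARAJmAEQCqgBEAu4ARAMyAEQDdgBEA7oARAP+AEQAAgCIAEYAiACKAIgAzgCIARIAiAFWAIgBmgCIAd4AiAIiAIgCZgCIAqoAiALuAIgDMgCIA3YAiAO6AIgD/gCIAAIAzABGAMwAigDMAM4AzAESAMwBVgDMAZoAzAHeAMwCIgDMAmYAzAKqAMwC7gDMAzIAzAN2AMwDugDMA/4AzAACARAARgEQAIoBEADOARABEgEQAVYBEAGaARAB3gEQAiIBEAJmARACqgEQAu4BEAMyARADdgEQA7oBEAP+ARAAAgFUAEYBVACKAVQAzgFUARIBVAFWAVQBmgFUAd4BVAIiAVQCZgFUAqoBVALuAVQDMgFUA3YBVAO6AVQD/gFUAAIBmABGAZgAigGYAM4BmAESAZgBVgGYAZoBmAHeAZgCIgGYAmYBmAKqAZgC7gGYAzIBmAN2AZgDugGYA/4BmAACAdwARgHcAIoB3ADOAdwBEgHcAVYB3AGaAdwB3gHcAiIB3AJmAdwCqgHcAu4B3AMyAdwDdgHcA7oB3AP+AdwAAgIgAEYCIACKAiAAzgIgARICIAFWAiABmgIgAd4CIAIiAiACZgIgAqoCIALuAiADMgIgA3YCIAO6AiAD/gIgAAICZABGAmQAigJkAM4CZAESAmQBVgJkAZoCZAHeAmQCIgJkAmYCZAKqAmQC7gJkAzICZAN2AmQDugJkA/4CZAACAqgARgKoAIoCqADOAqgBEgKoAVYCqAGaAqgB3gKoAiICqAJmAqgCqgKoAu4CqAMyAqgDdgKoA7oCqAP+AqgAAgLsAEYC7ACKAuwAzgLsARIC7AFWAuwBmgLsAd4C7AIiAuwCZgLsAqoC7ALuAuwDMgLsA3YC7AO6AuwD/gLsAAIDMABGAzAAigMwAM4DMAESAzABVgMwAZoDMAHeAzACIgMwAmYDMAKqAzAC7gMwAzIDMAN2AzADugMwA/4DMAACA3QARgN0AIoDdADOA3QBEgN0AVYDdAGaA3QB3gN0AiIDdAJmA3QCqgN0Au4DdAMyA3QDdgN0A7oDdAP+A3QAAgO4AEYDuACKA7gAzgO4ARIDuAFWA7gBmgO4Ad4DuAIiA7gCZgO4AqoDuALuA7gDMgO4A3YDuAO6A7gD/gO4AAID/ABGA/wAigP8AM4D/AESA/wBVgP8AZoD/AHeA/wCIgP8AmYD/AKqA/wC7gP8AzID/AN2A/wDugP8A/4D/AJSTxIR0c6STxaaCp/iTk8PDgbioqJaWqLiXloenlJWVctnHx7XHpPjGk3SVg/jTt7aAyZeWlZWGloaXpoOWh5bCyLa1lJTG6HFyheX3+YODtJDGhXWlxoamt5GkpJeHlmKRota1ptS1YNb3pXGRk9eSxYSEdNaklqdwtbiDh7eEgdn3pcfYx4D353GQxpXIk5WFhoWo+KHkgaLHhoSHp5aR6ZZ0pIOToPdysveFlqVxqId1l+e3svhw+ZZ1dIanltK2x6eDtZTjtWD3c3aXpqOXlpbYyHRR9oDX15aSp6WExZSn6eb3hLOkguZjh5eVcqen2LiVdXP2oXH3l3GX6KWEdHS0c4P2tdeA16aEl6eTpaiGlYaHc/azcPeTlZXY2IeHh5WlkoDG+JWUyISHlpLFkoOEhYaD94C11oSnpre4h4Z1dqintIH3toPGdIaXcpaXl4aWhHL3kMbotpaElKSFhoaVlpW0YMf3pdiDh4ellJeXdbfIkPegk+ZyhYaVt6WnuIWFpoWzsLT4uKOnx6GDlqh1hNiQ96KR+qDI6OfHo7aGhabZlreTYOj3lKOAxoWVhZamtXHW1HCjwtindZbYtXKDkaTHt6aUgOSgo7eXhnaWpaenc4P29qFwgoNklZWRlcnqk4XYt4WXgaHZuLendXbHosmVhYSD9raDdnalkqXn6dm2pLbIhZW4cIKVdaW3hei1g5SGh3WV+KR0c6Xm1pWElJW3sfilpsehloaEg8XY+pWCxoSHhoT5kJW36IWFhnZ2lobFopWF2JGVhcf4tceUg4L3g4d2c/eAubd2h4eHd4eH2LaUc3LCgKb453OElKWnovlzdmSF93DYh3d3h4iHh6ajxpORlPWB57WDpqeXl3WD5IR1dMbYgNiHhneHh3d2ttWigKb4kJf3haZ2doeGg5Wzpqem16dww7iVh4eHd3an+oDHtoOgyfiFZXV2dZaFt8SFl7a5p7iBkYOHh4eWhabmgPfol4C3+LiFhoaGdXW3xIWnloamlqa5k4eHhpXYx8XogPbYgKX59pZ1loRjheWRlpaGdJeHmJiDd4iWhJbahObAovdyoYT2tHVztLbH1oC3hod1hZeolYN2h5eEl6Z01pDW93R0YoX3l4aA6fvXkNmXh3Z2hJSVlKaVpYSThJSD5ZH4toJzpsfnuID1cqJxpMiHhnaEl4O2labWhnRzlJWRkpP3g4K2hPq1gdSEhaemlrinl3SGtbOWdMjHqJeWppWSlsfFcoJxt/fWx8bYpre3lKW3hYXIoJWDptjJ2OfFhZGndveEpXCBt6bHhKeFdajZtpXHttmht4KUxpWDxLWmgLaW6LTJ2KByg6aWhbelg5TEk5OToZI="/>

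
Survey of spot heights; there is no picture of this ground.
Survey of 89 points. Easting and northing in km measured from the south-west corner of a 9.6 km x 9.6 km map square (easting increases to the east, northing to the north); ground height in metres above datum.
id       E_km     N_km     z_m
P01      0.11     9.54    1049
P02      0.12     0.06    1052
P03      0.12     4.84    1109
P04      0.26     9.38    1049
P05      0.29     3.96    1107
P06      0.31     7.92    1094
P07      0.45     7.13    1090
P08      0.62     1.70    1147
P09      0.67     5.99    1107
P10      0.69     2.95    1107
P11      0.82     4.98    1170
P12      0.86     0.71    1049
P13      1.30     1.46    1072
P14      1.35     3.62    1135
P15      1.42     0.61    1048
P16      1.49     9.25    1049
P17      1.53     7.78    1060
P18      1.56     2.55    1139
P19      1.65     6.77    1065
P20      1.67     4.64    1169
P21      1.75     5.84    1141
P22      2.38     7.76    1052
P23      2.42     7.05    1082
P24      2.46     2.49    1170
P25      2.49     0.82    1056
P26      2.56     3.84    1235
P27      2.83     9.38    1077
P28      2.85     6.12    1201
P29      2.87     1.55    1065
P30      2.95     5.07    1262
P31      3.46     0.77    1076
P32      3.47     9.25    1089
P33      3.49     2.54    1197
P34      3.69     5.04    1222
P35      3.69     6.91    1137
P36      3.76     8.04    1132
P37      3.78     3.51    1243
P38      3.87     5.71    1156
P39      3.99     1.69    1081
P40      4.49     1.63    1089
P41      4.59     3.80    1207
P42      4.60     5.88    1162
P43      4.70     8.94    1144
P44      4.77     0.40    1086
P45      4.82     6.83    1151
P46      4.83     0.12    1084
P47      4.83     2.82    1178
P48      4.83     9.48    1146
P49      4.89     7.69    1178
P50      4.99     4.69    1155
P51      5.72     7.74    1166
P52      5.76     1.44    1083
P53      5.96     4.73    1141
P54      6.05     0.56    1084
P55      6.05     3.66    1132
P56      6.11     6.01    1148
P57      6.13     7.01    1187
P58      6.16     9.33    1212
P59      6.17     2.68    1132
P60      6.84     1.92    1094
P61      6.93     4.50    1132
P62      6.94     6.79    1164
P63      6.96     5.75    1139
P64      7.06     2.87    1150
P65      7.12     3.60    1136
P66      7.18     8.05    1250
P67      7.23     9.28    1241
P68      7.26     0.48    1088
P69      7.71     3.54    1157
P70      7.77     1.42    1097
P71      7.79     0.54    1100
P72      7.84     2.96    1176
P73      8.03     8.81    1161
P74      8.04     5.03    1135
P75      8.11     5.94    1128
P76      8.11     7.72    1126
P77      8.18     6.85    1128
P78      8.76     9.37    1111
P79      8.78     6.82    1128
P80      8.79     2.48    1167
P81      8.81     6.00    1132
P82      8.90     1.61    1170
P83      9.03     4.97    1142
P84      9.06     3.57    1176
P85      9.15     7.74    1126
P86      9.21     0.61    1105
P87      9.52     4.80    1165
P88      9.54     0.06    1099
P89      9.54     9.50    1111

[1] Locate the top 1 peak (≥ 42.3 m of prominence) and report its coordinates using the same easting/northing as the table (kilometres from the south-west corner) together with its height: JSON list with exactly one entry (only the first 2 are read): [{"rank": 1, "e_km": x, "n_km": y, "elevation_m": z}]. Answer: [{"rank": 1, "e_km": 2.96, "n_km": 5.14, "elevation_m": 1262}]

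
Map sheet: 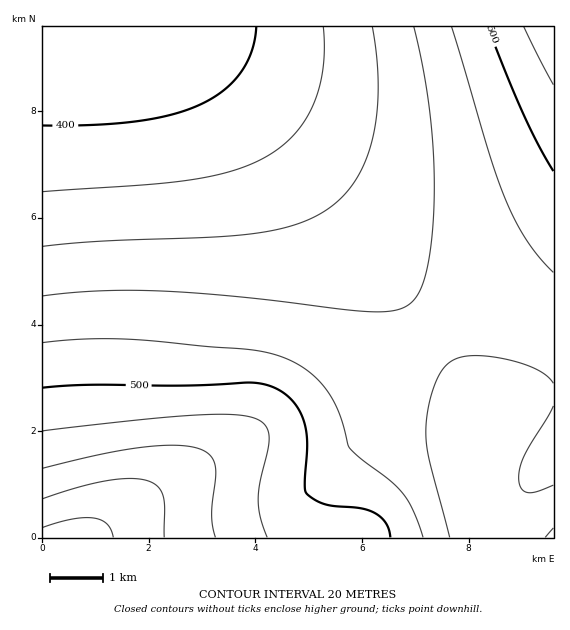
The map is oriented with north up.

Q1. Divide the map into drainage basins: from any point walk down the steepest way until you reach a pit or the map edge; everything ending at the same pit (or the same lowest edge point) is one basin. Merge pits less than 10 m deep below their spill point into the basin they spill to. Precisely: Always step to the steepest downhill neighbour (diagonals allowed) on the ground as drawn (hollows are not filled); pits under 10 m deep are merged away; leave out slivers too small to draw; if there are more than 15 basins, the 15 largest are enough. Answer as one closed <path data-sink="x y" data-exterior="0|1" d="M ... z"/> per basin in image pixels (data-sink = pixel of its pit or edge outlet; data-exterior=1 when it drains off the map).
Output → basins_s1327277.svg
<path data-sink="93 27" data-exterior="1" d="M553 26l-511 1 1 511 50 0 60-44 67-40 41-23 42-16 41-21 143-101 66-52z"/><path data-sink="553 537" data-exterior="1" d="M553 239l-66 54-143 101-41 21-42 16-41 23-67 40-59 43 459 1z"/>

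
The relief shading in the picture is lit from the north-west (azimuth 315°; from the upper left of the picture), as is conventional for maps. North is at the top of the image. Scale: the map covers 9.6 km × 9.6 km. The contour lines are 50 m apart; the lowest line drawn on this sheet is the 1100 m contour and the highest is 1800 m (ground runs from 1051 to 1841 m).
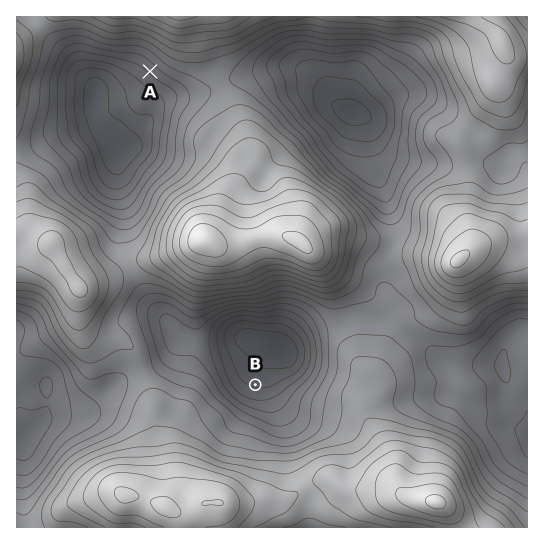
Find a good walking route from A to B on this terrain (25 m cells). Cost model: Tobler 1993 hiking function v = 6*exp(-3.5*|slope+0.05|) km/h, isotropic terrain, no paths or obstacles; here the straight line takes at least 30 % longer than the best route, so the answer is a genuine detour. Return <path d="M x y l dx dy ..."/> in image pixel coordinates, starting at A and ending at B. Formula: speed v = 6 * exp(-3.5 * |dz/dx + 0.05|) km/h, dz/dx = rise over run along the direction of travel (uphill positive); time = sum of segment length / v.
<path d="M150 71l20 20 3 6 0 64-19 37 0 9-13 27 0 3-6 10 0 19 3 5 1 2 18 17 5 3 16 16 4 8 24 24 9 18 22 22 8 4 10 0"/>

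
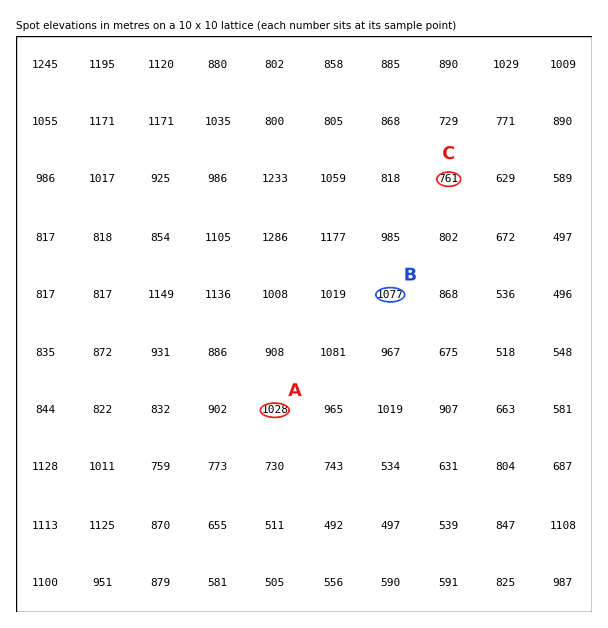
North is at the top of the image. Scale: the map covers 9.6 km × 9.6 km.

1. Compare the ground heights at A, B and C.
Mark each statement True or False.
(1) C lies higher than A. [False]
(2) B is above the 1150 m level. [False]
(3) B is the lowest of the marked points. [False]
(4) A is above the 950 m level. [True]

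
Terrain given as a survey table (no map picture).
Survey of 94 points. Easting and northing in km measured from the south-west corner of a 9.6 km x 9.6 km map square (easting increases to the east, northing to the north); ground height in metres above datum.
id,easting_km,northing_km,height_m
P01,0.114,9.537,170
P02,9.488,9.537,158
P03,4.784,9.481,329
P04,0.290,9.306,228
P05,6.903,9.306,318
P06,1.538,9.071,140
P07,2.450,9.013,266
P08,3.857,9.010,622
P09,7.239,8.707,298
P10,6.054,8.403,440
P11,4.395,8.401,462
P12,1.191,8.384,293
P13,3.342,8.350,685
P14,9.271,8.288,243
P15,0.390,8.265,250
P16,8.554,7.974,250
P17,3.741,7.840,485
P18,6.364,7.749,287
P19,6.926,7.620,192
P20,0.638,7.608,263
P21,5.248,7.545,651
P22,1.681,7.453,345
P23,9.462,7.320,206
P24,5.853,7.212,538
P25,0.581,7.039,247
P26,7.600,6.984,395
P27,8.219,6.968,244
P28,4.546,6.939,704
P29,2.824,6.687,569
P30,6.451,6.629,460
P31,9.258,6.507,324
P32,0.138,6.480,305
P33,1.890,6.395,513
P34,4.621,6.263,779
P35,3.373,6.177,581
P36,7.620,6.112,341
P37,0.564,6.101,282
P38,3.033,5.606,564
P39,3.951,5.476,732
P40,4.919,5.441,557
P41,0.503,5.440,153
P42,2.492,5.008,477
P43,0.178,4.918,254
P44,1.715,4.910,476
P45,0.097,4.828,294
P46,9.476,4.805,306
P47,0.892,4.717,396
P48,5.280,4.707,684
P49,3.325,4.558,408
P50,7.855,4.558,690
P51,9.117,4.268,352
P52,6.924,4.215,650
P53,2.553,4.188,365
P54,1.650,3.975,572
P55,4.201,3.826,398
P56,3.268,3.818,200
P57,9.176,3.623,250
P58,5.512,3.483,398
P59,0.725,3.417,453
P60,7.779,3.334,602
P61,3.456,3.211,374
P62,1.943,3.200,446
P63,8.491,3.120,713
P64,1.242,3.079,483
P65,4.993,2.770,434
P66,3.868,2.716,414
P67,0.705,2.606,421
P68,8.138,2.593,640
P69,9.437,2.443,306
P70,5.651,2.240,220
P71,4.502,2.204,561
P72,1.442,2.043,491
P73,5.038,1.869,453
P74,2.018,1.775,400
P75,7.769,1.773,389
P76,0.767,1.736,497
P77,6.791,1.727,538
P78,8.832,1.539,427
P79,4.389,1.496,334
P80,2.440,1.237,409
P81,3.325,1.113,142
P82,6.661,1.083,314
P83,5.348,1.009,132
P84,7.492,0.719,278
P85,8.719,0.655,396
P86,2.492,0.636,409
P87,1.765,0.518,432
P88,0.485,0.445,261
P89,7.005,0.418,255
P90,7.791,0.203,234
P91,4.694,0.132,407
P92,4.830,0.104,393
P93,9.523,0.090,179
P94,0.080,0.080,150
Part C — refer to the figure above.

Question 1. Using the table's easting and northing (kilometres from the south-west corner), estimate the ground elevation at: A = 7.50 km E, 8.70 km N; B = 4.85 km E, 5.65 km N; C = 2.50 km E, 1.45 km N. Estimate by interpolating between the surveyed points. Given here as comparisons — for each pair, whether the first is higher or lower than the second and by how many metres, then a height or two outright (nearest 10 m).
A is lower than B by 420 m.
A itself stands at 220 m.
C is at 390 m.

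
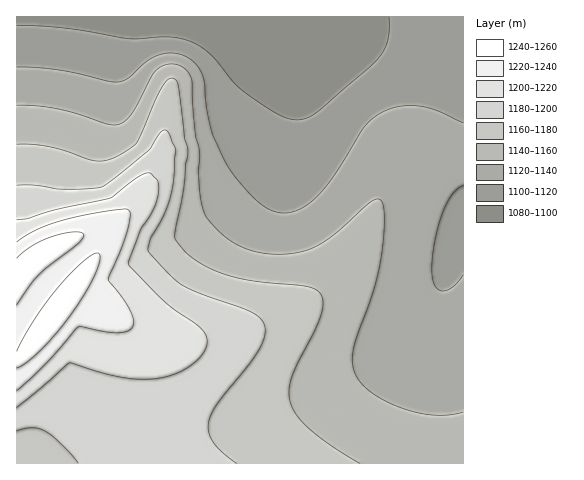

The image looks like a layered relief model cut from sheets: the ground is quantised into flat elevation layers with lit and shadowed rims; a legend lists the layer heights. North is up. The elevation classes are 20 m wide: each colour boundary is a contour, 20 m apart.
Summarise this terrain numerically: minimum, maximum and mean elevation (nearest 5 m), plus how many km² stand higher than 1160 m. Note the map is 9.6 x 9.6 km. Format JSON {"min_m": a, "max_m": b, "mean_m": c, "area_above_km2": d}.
{"min_m": 1085, "max_m": 1250, "mean_m": 1150, "area_above_km2": 36.0}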